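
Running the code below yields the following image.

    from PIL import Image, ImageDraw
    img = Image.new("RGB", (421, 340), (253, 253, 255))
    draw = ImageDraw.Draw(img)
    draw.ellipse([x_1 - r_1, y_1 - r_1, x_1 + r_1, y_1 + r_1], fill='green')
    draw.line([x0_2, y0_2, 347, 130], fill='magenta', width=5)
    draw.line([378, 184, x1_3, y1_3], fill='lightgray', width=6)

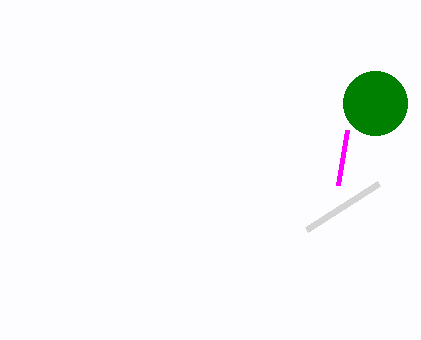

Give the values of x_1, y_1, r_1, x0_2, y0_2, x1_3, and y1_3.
x_1 = 375; y_1 = 103; r_1 = 32; x0_2 = 338; y0_2 = 185; x1_3 = 306; y1_3 = 230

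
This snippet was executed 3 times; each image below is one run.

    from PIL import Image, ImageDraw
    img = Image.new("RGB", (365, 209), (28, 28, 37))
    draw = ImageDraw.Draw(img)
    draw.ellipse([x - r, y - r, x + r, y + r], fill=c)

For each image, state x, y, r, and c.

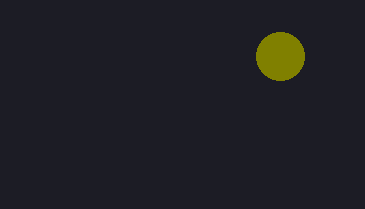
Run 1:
x = 280
y = 56
r = 24
c = 'olive'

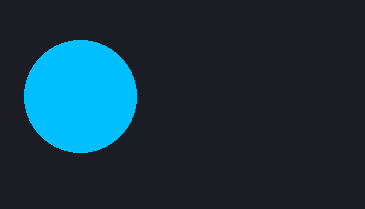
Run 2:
x = 80
y = 96
r = 56
c = 'deepskyblue'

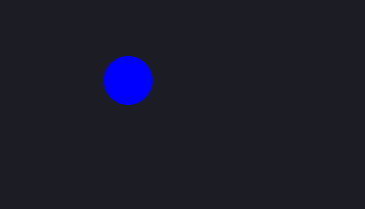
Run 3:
x = 128; y = 80; r = 24; c = 'blue'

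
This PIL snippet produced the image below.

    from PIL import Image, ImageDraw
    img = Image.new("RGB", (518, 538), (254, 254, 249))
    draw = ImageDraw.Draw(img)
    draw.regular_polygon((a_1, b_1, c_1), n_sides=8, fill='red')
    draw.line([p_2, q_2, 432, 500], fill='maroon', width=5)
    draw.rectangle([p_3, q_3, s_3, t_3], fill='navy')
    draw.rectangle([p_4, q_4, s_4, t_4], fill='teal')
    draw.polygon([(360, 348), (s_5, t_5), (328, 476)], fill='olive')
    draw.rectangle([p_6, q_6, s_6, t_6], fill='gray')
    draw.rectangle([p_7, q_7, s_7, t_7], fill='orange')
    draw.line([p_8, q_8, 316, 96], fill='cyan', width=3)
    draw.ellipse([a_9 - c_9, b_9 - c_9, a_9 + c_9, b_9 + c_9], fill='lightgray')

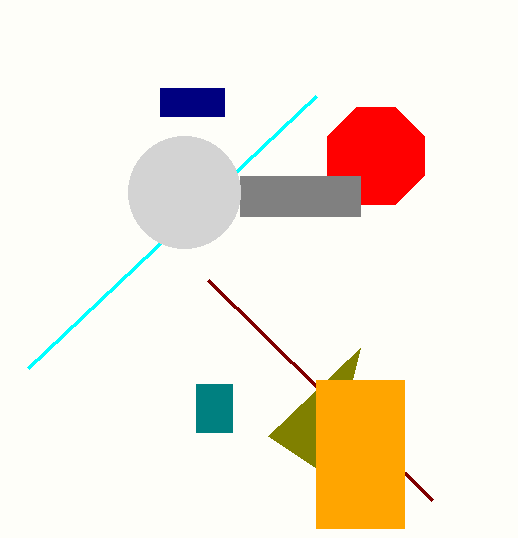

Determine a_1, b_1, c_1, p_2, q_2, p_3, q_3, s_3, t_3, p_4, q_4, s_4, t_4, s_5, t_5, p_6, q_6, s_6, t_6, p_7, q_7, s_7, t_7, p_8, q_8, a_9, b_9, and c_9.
a_1 = 376
b_1 = 156
c_1 = 52
p_2 = 208
q_2 = 280
p_3 = 160
q_3 = 88
s_3 = 224
t_3 = 116
p_4 = 196
q_4 = 384
s_4 = 232
t_4 = 432
s_5 = 268
t_5 = 436
p_6 = 240
q_6 = 176
s_6 = 360
t_6 = 216
p_7 = 316
q_7 = 380
s_7 = 404
t_7 = 528
p_8 = 28
q_8 = 368
a_9 = 184
b_9 = 192
c_9 = 56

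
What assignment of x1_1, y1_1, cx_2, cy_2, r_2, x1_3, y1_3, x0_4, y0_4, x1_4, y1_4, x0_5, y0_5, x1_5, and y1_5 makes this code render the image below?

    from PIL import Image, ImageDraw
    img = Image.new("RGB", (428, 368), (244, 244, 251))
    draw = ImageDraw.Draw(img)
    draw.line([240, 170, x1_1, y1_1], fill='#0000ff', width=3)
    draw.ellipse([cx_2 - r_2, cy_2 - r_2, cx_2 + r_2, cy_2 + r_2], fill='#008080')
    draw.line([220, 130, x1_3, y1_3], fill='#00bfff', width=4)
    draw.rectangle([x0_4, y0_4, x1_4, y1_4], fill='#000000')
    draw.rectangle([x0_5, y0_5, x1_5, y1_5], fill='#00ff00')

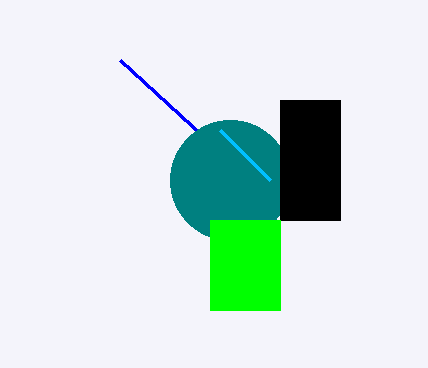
x1_1 = 120; y1_1 = 60; cx_2 = 230; cy_2 = 180; r_2 = 60; x1_3 = 270; y1_3 = 180; x0_4 = 280; y0_4 = 100; x1_4 = 340; y1_4 = 220; x0_5 = 210; y0_5 = 220; x1_5 = 280; y1_5 = 310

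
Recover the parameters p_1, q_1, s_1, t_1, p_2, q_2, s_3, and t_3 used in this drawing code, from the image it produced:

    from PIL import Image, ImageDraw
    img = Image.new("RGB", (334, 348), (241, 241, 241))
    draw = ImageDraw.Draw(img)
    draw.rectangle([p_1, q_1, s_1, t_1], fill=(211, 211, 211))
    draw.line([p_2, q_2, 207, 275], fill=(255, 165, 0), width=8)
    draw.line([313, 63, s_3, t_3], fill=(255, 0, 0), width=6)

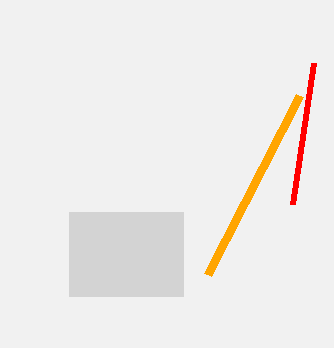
p_1 = 69, q_1 = 212, s_1 = 183, t_1 = 296, p_2 = 299, q_2 = 96, s_3 = 292, t_3 = 204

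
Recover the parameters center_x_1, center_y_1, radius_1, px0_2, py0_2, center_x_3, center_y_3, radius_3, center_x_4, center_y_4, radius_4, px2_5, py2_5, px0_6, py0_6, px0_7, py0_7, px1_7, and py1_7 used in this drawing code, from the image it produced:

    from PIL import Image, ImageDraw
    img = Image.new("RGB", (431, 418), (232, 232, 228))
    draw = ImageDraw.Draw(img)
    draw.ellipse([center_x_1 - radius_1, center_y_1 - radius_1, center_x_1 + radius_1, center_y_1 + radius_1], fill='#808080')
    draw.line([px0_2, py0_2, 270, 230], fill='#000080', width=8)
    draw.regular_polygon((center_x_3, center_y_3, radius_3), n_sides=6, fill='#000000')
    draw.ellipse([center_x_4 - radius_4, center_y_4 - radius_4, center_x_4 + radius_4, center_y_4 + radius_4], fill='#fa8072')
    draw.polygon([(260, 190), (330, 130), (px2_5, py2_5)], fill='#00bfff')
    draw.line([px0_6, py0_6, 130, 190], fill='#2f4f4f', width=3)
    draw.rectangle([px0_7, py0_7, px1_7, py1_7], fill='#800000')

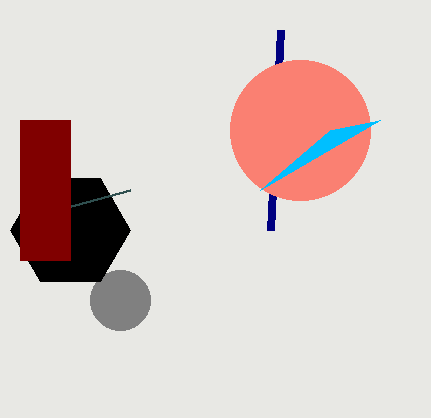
center_x_1 = 120
center_y_1 = 300
radius_1 = 30
px0_2 = 280
py0_2 = 30
center_x_3 = 70
center_y_3 = 230
radius_3 = 60
center_x_4 = 300
center_y_4 = 130
radius_4 = 70
px2_5 = 380
py2_5 = 120
px0_6 = 20
py0_6 = 220
px0_7 = 20
py0_7 = 120
px1_7 = 70
py1_7 = 260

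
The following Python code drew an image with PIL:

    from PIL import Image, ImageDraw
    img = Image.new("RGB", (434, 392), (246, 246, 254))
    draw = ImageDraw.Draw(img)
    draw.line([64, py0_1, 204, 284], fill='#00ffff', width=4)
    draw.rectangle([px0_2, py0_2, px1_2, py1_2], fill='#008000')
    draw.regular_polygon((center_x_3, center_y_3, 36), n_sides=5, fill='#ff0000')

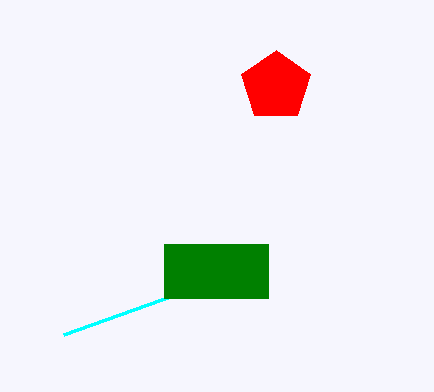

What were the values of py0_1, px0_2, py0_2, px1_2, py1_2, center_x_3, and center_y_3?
py0_1 = 334; px0_2 = 164; py0_2 = 244; px1_2 = 268; py1_2 = 298; center_x_3 = 276; center_y_3 = 86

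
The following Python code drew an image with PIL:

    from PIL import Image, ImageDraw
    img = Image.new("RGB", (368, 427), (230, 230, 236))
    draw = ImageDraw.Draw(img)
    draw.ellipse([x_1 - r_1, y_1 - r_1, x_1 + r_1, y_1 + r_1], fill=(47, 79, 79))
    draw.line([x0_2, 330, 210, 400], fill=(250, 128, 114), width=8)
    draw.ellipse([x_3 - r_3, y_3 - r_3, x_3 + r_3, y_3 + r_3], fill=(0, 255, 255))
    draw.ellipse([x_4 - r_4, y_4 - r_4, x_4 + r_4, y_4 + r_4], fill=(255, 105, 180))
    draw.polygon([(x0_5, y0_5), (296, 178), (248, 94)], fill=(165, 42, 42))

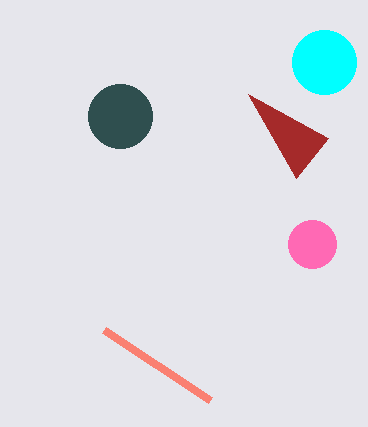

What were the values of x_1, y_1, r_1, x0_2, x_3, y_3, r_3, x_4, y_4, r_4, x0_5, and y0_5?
x_1 = 120
y_1 = 116
r_1 = 32
x0_2 = 104
x_3 = 324
y_3 = 62
r_3 = 32
x_4 = 312
y_4 = 244
r_4 = 24
x0_5 = 328
y0_5 = 138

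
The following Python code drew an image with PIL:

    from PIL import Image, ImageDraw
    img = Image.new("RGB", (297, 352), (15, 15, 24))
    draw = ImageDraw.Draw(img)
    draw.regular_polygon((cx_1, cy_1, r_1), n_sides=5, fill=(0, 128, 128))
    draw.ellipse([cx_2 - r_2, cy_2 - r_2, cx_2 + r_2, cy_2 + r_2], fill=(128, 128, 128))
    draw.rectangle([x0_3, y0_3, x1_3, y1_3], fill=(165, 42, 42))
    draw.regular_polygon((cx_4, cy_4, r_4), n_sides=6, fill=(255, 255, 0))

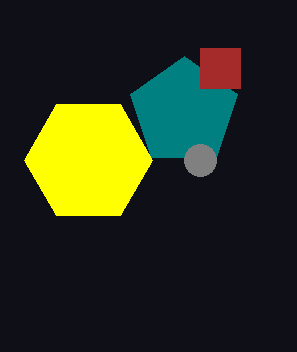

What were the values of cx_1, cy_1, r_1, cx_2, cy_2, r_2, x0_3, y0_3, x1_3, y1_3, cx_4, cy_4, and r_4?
cx_1 = 184; cy_1 = 112; r_1 = 56; cx_2 = 200; cy_2 = 160; r_2 = 16; x0_3 = 200; y0_3 = 48; x1_3 = 240; y1_3 = 88; cx_4 = 88; cy_4 = 160; r_4 = 64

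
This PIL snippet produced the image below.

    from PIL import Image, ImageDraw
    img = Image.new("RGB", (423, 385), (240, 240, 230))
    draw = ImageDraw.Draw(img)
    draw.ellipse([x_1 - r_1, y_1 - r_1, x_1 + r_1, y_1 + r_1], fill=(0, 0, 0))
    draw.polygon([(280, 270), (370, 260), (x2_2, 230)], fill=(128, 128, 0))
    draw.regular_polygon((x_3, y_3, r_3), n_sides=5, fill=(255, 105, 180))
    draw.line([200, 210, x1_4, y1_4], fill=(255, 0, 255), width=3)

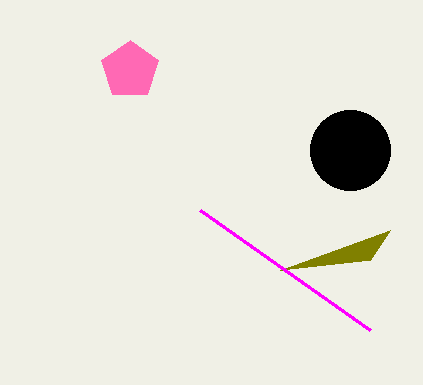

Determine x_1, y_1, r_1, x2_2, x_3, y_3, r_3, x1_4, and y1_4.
x_1 = 350, y_1 = 150, r_1 = 40, x2_2 = 390, x_3 = 130, y_3 = 70, r_3 = 30, x1_4 = 370, y1_4 = 330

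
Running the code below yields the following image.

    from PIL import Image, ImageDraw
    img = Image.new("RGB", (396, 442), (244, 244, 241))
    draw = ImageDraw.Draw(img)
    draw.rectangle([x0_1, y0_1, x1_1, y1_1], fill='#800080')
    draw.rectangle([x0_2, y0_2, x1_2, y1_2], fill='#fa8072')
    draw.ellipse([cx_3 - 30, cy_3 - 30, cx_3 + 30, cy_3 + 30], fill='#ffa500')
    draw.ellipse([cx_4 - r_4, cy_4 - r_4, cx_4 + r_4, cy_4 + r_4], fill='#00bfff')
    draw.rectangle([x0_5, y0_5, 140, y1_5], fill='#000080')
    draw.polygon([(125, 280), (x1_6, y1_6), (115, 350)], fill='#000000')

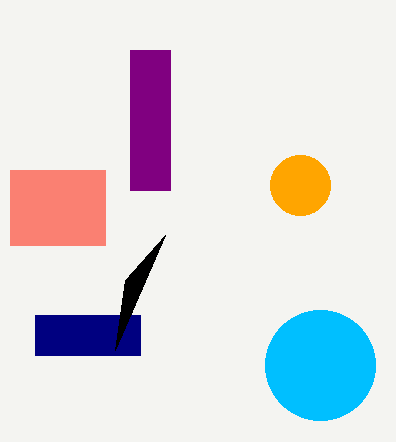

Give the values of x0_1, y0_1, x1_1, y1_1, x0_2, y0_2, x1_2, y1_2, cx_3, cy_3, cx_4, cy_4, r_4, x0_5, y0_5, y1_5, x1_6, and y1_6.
x0_1 = 130, y0_1 = 50, x1_1 = 170, y1_1 = 190, x0_2 = 10, y0_2 = 170, x1_2 = 105, y1_2 = 245, cx_3 = 300, cy_3 = 185, cx_4 = 320, cy_4 = 365, r_4 = 55, x0_5 = 35, y0_5 = 315, y1_5 = 355, x1_6 = 165, y1_6 = 235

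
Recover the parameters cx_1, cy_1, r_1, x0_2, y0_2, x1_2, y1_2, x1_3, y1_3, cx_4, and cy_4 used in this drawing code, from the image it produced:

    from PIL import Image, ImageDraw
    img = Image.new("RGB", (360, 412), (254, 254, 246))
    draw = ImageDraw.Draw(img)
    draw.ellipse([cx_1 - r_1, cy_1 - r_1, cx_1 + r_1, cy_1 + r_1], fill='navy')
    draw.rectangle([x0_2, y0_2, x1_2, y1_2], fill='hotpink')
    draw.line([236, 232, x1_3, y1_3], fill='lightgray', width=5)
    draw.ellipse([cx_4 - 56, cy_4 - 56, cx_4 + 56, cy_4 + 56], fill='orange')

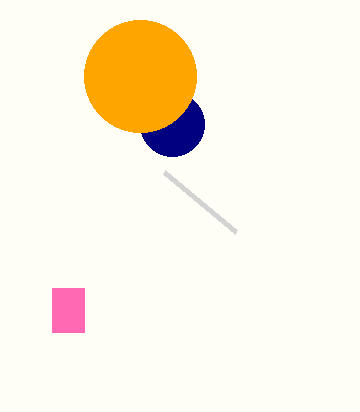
cx_1 = 172
cy_1 = 124
r_1 = 32
x0_2 = 52
y0_2 = 288
x1_2 = 84
y1_2 = 332
x1_3 = 164
y1_3 = 172
cx_4 = 140
cy_4 = 76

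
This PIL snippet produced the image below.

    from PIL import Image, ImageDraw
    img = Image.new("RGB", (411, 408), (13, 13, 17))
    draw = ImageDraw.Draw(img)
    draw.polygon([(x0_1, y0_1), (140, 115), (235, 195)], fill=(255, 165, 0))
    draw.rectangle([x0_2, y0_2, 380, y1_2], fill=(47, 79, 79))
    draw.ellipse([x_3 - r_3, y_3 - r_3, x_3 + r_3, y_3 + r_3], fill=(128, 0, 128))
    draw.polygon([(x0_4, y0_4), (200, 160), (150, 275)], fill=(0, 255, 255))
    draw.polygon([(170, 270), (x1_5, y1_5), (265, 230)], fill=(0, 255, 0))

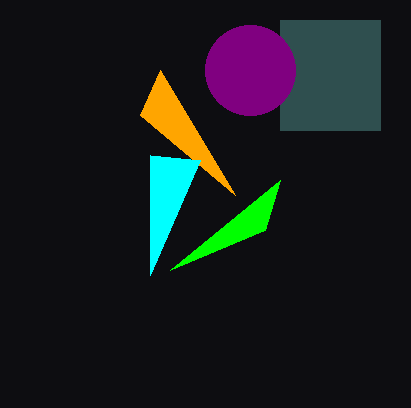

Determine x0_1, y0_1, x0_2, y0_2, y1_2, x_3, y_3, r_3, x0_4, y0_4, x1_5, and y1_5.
x0_1 = 160
y0_1 = 70
x0_2 = 280
y0_2 = 20
y1_2 = 130
x_3 = 250
y_3 = 70
r_3 = 45
x0_4 = 150
y0_4 = 155
x1_5 = 280
y1_5 = 180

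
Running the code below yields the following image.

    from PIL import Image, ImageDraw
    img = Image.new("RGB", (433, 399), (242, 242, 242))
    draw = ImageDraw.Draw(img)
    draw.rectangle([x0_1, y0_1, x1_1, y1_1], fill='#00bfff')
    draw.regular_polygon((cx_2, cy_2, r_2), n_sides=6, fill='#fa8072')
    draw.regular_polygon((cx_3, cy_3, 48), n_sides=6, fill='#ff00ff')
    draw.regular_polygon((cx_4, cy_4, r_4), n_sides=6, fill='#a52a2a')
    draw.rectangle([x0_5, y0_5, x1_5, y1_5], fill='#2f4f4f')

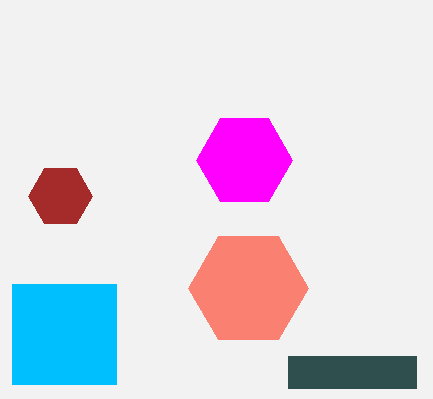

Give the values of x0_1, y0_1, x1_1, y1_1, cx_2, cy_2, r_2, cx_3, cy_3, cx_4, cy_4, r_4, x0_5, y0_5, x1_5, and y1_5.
x0_1 = 12, y0_1 = 284, x1_1 = 116, y1_1 = 384, cx_2 = 248, cy_2 = 288, r_2 = 60, cx_3 = 244, cy_3 = 160, cx_4 = 60, cy_4 = 196, r_4 = 32, x0_5 = 288, y0_5 = 356, x1_5 = 416, y1_5 = 388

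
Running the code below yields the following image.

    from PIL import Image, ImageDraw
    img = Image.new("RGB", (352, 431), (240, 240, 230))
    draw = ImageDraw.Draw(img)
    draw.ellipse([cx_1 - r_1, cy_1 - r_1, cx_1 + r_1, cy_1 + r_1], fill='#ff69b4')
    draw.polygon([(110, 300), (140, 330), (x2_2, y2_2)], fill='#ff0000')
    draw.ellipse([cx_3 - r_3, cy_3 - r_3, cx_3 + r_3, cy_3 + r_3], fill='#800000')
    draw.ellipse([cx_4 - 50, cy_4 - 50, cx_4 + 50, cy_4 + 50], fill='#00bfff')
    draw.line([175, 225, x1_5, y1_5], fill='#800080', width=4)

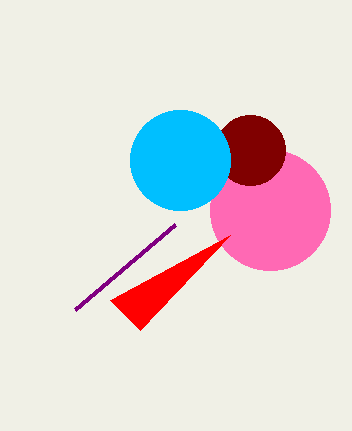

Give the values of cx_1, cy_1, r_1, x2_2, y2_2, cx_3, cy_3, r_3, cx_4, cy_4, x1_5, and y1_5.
cx_1 = 270, cy_1 = 210, r_1 = 60, x2_2 = 230, y2_2 = 235, cx_3 = 250, cy_3 = 150, r_3 = 35, cx_4 = 180, cy_4 = 160, x1_5 = 75, y1_5 = 310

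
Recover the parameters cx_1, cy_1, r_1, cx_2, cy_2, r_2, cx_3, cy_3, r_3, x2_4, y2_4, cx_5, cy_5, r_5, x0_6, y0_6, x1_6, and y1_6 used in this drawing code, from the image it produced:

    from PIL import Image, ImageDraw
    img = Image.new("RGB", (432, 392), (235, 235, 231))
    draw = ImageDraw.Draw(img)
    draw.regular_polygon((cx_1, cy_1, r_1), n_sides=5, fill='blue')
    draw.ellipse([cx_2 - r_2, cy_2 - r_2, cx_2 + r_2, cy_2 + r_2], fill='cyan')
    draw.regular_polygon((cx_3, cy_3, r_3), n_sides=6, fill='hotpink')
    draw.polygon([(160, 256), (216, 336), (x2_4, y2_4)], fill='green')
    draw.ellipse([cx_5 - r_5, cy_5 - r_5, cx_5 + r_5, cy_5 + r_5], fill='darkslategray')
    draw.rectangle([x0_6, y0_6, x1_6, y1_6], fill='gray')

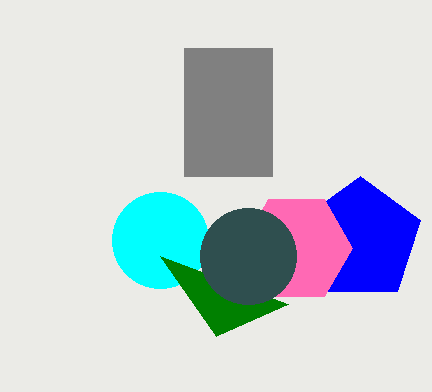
cx_1 = 360, cy_1 = 240, r_1 = 64, cx_2 = 160, cy_2 = 240, r_2 = 48, cx_3 = 296, cy_3 = 248, r_3 = 56, x2_4 = 288, y2_4 = 304, cx_5 = 248, cy_5 = 256, r_5 = 48, x0_6 = 184, y0_6 = 48, x1_6 = 272, y1_6 = 176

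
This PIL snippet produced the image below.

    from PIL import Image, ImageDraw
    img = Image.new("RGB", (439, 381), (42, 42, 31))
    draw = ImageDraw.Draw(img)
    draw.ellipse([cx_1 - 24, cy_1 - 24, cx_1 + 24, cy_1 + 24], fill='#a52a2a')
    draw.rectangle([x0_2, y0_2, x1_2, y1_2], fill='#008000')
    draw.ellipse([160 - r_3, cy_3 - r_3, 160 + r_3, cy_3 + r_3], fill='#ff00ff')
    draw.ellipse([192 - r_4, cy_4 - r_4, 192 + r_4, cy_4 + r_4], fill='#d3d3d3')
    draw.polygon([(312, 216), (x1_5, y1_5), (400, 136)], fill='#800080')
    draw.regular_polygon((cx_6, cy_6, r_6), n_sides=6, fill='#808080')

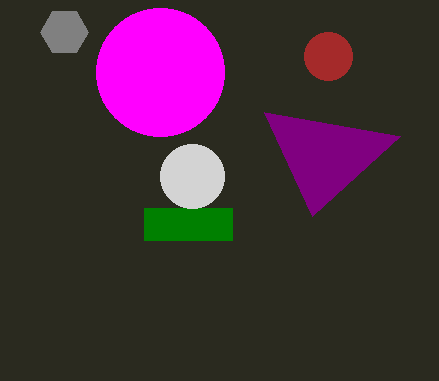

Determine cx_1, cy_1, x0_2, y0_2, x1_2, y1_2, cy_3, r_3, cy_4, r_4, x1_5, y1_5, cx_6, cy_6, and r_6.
cx_1 = 328; cy_1 = 56; x0_2 = 144; y0_2 = 208; x1_2 = 232; y1_2 = 240; cy_3 = 72; r_3 = 64; cy_4 = 176; r_4 = 32; x1_5 = 264; y1_5 = 112; cx_6 = 64; cy_6 = 32; r_6 = 24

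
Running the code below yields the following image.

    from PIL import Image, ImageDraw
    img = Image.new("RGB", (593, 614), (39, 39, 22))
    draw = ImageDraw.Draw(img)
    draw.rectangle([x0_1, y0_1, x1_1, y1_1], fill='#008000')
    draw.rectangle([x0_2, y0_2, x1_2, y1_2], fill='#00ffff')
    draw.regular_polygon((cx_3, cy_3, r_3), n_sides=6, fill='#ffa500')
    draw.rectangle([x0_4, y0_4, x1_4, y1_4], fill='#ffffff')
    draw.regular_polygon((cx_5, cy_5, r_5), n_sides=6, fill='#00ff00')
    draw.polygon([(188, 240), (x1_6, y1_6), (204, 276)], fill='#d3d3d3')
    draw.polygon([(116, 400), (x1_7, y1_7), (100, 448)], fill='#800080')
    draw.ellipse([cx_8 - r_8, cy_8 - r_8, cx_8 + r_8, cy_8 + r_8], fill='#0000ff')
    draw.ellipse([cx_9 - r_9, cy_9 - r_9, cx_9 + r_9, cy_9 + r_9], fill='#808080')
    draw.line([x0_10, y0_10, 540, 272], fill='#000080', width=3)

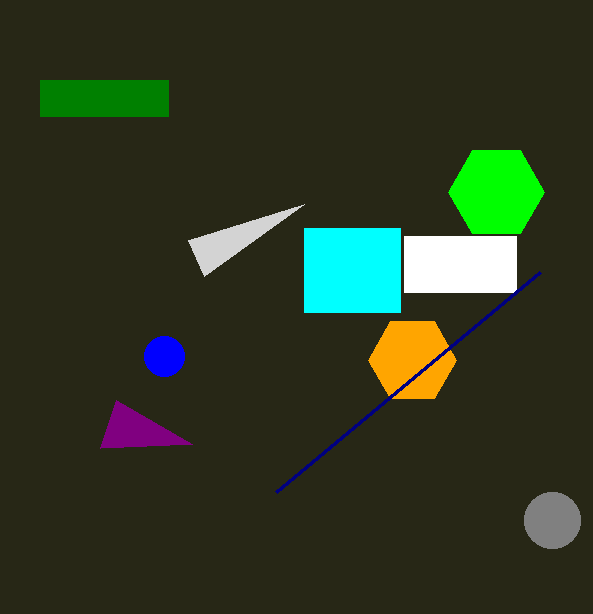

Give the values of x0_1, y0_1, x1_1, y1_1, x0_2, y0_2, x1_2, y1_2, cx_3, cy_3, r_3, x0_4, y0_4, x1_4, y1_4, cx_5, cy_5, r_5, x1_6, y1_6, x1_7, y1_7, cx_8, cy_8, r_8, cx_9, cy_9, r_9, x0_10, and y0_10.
x0_1 = 40; y0_1 = 80; x1_1 = 168; y1_1 = 116; x0_2 = 304; y0_2 = 228; x1_2 = 400; y1_2 = 312; cx_3 = 412; cy_3 = 360; r_3 = 44; x0_4 = 404; y0_4 = 236; x1_4 = 516; y1_4 = 292; cx_5 = 496; cy_5 = 192; r_5 = 48; x1_6 = 304; y1_6 = 204; x1_7 = 192; y1_7 = 444; cx_8 = 164; cy_8 = 356; r_8 = 20; cx_9 = 552; cy_9 = 520; r_9 = 28; x0_10 = 276; y0_10 = 492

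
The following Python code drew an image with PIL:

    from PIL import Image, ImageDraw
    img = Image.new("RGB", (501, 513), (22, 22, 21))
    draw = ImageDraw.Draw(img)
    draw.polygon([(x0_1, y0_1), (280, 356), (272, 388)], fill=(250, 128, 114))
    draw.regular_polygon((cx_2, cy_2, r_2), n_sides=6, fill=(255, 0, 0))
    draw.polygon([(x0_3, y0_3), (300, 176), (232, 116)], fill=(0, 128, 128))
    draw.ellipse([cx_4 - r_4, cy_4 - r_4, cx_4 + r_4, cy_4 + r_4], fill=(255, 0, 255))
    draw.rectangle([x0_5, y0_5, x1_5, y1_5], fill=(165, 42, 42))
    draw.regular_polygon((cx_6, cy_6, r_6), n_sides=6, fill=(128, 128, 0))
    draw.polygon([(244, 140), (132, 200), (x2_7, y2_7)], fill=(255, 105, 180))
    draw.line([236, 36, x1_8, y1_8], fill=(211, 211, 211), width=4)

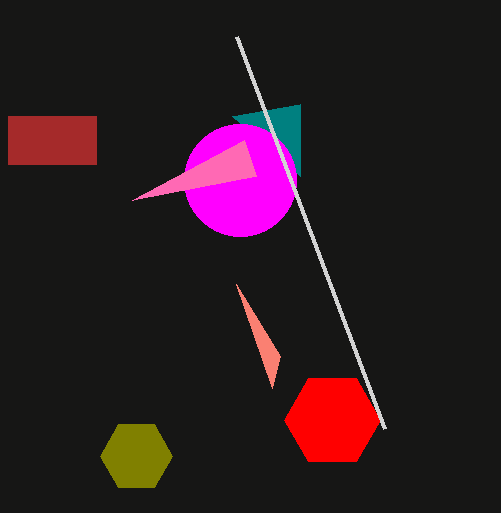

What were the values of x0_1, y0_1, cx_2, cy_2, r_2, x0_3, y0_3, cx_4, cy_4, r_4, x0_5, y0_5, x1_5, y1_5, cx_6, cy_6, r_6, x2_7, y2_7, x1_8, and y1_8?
x0_1 = 236, y0_1 = 284, cx_2 = 332, cy_2 = 420, r_2 = 48, x0_3 = 300, y0_3 = 104, cx_4 = 240, cy_4 = 180, r_4 = 56, x0_5 = 8, y0_5 = 116, x1_5 = 96, y1_5 = 164, cx_6 = 136, cy_6 = 456, r_6 = 36, x2_7 = 256, y2_7 = 176, x1_8 = 384, y1_8 = 428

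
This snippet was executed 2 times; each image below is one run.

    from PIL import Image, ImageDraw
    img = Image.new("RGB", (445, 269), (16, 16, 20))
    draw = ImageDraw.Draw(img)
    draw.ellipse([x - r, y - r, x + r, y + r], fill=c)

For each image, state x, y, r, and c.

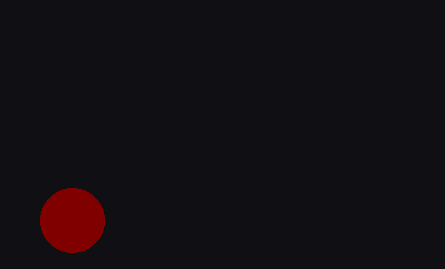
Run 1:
x = 72; y = 220; r = 32; c = 'maroon'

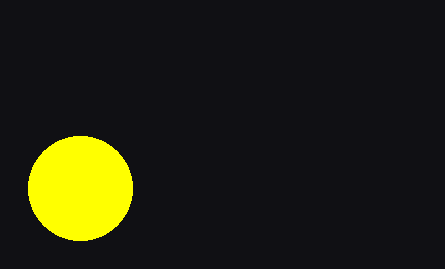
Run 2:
x = 80; y = 188; r = 52; c = 'yellow'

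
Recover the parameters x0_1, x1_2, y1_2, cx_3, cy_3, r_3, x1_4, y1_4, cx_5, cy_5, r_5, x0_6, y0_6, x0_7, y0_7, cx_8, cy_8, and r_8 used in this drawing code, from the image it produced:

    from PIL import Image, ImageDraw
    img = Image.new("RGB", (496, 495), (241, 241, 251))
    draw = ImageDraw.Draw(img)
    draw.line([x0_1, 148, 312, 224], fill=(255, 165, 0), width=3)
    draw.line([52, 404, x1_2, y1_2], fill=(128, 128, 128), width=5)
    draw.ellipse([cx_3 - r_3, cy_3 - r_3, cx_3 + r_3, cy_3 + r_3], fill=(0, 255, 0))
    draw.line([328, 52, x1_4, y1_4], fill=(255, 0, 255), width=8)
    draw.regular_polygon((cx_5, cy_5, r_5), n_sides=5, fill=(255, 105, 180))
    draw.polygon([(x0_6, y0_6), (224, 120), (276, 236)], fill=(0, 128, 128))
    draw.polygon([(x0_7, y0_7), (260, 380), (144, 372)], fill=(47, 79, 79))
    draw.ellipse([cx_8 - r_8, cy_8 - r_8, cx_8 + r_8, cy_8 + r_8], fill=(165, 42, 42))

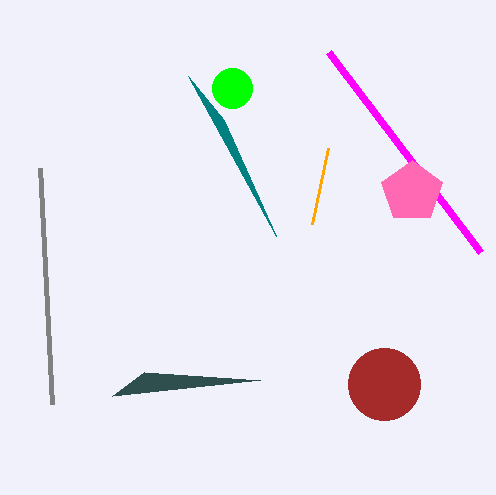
x0_1 = 328; x1_2 = 40; y1_2 = 168; cx_3 = 232; cy_3 = 88; r_3 = 20; x1_4 = 480; y1_4 = 252; cx_5 = 412; cy_5 = 192; r_5 = 32; x0_6 = 188; y0_6 = 76; x0_7 = 112; y0_7 = 396; cx_8 = 384; cy_8 = 384; r_8 = 36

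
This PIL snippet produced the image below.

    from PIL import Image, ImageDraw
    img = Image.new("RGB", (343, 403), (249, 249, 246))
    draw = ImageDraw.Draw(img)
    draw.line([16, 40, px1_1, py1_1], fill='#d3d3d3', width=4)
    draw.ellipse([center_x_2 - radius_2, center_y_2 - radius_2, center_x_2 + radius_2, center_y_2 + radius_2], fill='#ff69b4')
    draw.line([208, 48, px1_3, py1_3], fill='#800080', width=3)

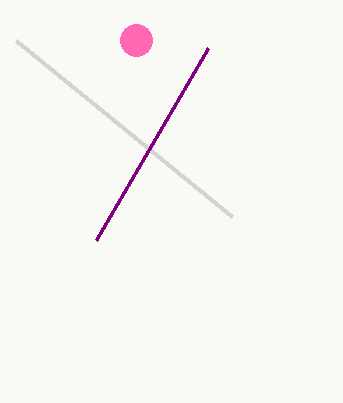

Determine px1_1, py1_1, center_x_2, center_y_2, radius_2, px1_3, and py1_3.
px1_1 = 232; py1_1 = 216; center_x_2 = 136; center_y_2 = 40; radius_2 = 16; px1_3 = 96; py1_3 = 240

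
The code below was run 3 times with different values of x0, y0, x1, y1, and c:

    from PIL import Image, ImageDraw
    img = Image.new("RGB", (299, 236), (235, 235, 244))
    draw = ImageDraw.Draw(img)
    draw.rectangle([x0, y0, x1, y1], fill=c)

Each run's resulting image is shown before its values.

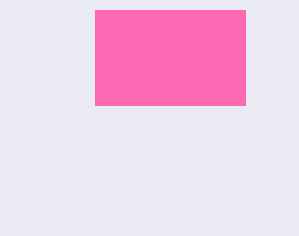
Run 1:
x0 = 95, y0 = 10, x1 = 245, y1 = 105, c = 'hotpink'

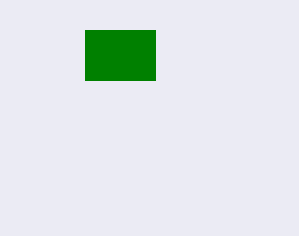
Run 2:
x0 = 85; y0 = 30; x1 = 155; y1 = 80; c = 'green'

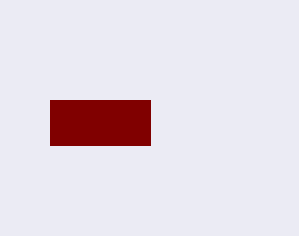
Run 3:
x0 = 50; y0 = 100; x1 = 150; y1 = 145; c = 'maroon'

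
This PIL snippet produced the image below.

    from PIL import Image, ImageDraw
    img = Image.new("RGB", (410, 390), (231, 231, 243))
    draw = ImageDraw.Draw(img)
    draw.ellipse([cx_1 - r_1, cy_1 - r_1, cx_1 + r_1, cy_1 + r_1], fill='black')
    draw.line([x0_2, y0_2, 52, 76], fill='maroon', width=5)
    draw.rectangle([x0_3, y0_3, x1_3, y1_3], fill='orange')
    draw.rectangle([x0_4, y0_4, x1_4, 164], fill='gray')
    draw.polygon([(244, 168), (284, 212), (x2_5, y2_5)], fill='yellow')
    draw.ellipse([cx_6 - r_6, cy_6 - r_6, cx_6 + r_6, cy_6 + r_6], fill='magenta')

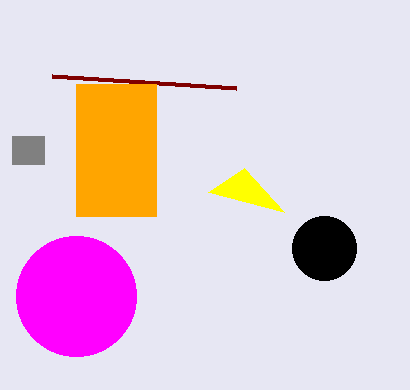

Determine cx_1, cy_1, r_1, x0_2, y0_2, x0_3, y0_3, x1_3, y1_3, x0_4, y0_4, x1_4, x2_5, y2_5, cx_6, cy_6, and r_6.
cx_1 = 324
cy_1 = 248
r_1 = 32
x0_2 = 236
y0_2 = 88
x0_3 = 76
y0_3 = 84
x1_3 = 156
y1_3 = 216
x0_4 = 12
y0_4 = 136
x1_4 = 44
x2_5 = 208
y2_5 = 192
cx_6 = 76
cy_6 = 296
r_6 = 60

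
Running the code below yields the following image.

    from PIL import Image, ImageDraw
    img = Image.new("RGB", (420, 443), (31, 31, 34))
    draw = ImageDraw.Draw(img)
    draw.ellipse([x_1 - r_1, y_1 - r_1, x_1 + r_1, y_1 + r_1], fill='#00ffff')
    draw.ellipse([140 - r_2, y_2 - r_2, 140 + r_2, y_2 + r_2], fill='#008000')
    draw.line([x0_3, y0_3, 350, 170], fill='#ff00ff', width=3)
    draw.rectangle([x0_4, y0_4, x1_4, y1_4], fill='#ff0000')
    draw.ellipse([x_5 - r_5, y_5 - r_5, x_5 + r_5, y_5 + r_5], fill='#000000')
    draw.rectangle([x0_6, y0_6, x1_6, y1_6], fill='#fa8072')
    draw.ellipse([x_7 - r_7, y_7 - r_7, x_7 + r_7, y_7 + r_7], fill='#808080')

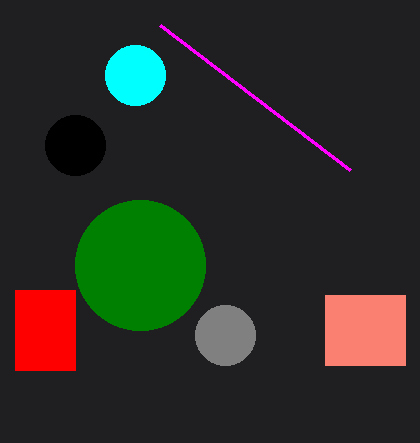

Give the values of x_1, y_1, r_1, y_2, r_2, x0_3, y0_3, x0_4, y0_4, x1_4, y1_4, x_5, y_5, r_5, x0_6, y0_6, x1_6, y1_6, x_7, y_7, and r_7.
x_1 = 135
y_1 = 75
r_1 = 30
y_2 = 265
r_2 = 65
x0_3 = 160
y0_3 = 25
x0_4 = 15
y0_4 = 290
x1_4 = 75
y1_4 = 370
x_5 = 75
y_5 = 145
r_5 = 30
x0_6 = 325
y0_6 = 295
x1_6 = 405
y1_6 = 365
x_7 = 225
y_7 = 335
r_7 = 30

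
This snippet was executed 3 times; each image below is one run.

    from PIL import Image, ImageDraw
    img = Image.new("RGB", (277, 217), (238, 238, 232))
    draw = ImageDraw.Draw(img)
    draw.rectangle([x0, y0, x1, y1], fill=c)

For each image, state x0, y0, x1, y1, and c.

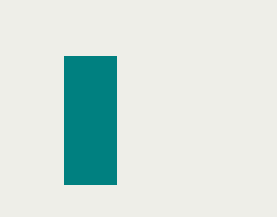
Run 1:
x0 = 64; y0 = 56; x1 = 116; y1 = 184; c = 'teal'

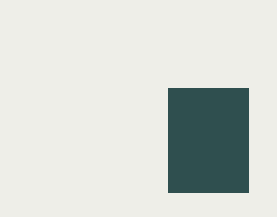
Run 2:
x0 = 168
y0 = 88
x1 = 248
y1 = 192
c = 'darkslategray'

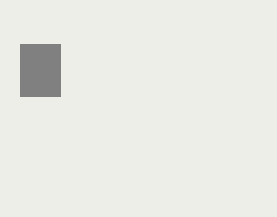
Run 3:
x0 = 20, y0 = 44, x1 = 60, y1 = 96, c = 'gray'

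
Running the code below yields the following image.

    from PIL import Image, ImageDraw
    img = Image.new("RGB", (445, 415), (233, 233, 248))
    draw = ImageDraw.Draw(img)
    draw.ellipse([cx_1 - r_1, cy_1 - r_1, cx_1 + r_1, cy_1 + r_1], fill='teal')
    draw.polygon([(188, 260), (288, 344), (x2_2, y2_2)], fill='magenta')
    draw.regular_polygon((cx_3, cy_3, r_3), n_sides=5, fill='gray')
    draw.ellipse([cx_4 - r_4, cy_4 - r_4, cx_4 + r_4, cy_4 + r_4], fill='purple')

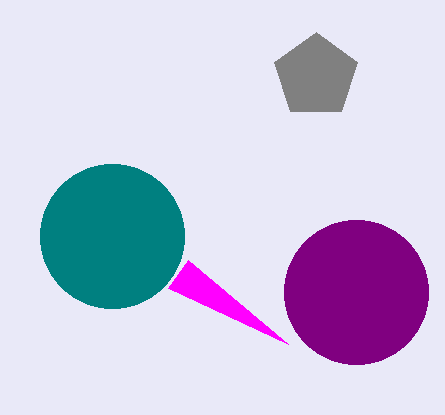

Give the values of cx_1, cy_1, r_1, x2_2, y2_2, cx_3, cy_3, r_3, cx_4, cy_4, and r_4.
cx_1 = 112
cy_1 = 236
r_1 = 72
x2_2 = 168
y2_2 = 288
cx_3 = 316
cy_3 = 76
r_3 = 44
cx_4 = 356
cy_4 = 292
r_4 = 72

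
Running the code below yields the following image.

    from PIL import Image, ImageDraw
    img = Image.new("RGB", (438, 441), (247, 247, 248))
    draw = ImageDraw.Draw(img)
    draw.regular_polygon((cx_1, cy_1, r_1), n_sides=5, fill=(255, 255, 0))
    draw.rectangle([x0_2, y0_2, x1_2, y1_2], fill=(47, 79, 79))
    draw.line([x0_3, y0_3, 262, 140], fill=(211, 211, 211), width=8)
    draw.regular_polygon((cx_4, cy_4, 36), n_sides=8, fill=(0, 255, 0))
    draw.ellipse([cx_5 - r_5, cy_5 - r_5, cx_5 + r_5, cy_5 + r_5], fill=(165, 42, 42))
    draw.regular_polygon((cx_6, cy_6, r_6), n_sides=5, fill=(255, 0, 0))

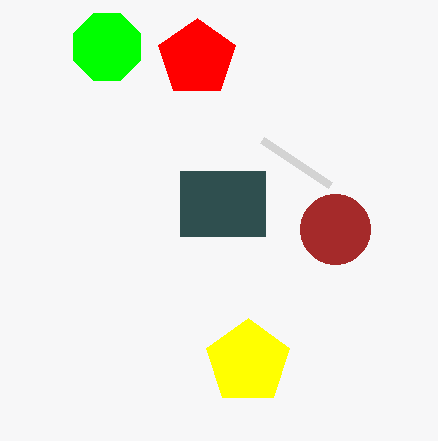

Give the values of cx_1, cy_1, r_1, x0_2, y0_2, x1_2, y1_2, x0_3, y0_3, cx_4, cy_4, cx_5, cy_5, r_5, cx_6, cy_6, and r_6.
cx_1 = 248, cy_1 = 362, r_1 = 44, x0_2 = 180, y0_2 = 171, x1_2 = 265, y1_2 = 236, x0_3 = 330, y0_3 = 185, cx_4 = 107, cy_4 = 47, cx_5 = 335, cy_5 = 229, r_5 = 35, cx_6 = 197, cy_6 = 58, r_6 = 40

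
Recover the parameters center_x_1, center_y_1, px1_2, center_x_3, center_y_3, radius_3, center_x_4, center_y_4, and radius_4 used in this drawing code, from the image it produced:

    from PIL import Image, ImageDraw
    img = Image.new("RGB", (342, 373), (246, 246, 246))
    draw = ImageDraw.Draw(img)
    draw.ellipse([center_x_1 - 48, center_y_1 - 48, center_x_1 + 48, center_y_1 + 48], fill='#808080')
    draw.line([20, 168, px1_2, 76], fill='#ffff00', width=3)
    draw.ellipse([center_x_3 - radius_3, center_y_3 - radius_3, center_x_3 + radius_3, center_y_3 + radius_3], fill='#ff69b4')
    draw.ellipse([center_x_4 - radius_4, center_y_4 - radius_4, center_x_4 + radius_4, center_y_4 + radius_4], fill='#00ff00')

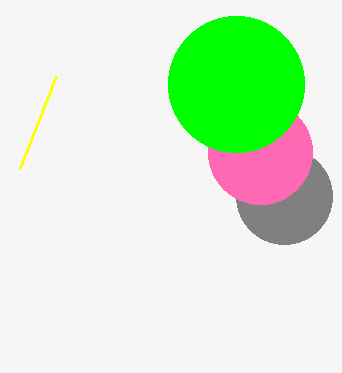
center_x_1 = 284, center_y_1 = 196, px1_2 = 56, center_x_3 = 260, center_y_3 = 152, radius_3 = 52, center_x_4 = 236, center_y_4 = 84, radius_4 = 68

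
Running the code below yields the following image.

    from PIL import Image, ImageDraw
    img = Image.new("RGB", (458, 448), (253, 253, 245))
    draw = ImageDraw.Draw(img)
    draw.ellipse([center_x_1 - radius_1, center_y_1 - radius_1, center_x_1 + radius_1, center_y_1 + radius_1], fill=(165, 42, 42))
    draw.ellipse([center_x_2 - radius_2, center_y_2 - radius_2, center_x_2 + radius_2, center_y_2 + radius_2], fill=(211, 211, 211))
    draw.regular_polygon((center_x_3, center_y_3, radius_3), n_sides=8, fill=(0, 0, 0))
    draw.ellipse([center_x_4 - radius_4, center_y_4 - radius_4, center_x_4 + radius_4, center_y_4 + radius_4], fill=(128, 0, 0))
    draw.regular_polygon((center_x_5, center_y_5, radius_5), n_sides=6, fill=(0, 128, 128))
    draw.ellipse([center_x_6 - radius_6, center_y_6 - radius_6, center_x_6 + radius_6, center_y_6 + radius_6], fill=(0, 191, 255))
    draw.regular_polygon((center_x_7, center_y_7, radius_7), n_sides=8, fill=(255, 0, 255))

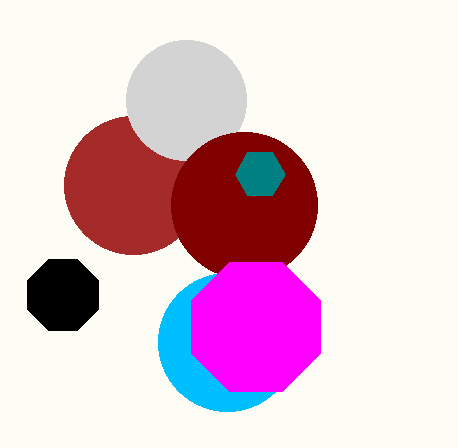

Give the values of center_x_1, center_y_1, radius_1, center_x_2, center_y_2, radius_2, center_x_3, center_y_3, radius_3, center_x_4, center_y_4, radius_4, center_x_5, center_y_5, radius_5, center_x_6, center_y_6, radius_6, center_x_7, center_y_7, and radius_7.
center_x_1 = 133
center_y_1 = 185
radius_1 = 69
center_x_2 = 186
center_y_2 = 100
radius_2 = 60
center_x_3 = 63
center_y_3 = 295
radius_3 = 38
center_x_4 = 244
center_y_4 = 205
radius_4 = 73
center_x_5 = 260
center_y_5 = 174
radius_5 = 25
center_x_6 = 227
center_y_6 = 342
radius_6 = 69
center_x_7 = 256
center_y_7 = 327
radius_7 = 70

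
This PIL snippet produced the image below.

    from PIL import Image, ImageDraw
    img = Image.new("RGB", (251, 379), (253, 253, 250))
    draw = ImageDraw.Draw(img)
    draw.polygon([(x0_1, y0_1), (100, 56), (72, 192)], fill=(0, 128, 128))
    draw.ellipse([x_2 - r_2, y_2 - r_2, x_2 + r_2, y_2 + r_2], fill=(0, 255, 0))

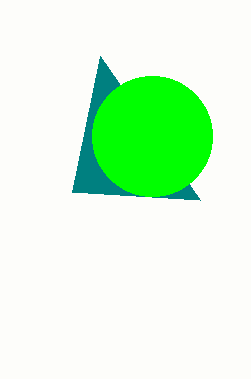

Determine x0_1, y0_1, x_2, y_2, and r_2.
x0_1 = 200, y0_1 = 200, x_2 = 152, y_2 = 136, r_2 = 60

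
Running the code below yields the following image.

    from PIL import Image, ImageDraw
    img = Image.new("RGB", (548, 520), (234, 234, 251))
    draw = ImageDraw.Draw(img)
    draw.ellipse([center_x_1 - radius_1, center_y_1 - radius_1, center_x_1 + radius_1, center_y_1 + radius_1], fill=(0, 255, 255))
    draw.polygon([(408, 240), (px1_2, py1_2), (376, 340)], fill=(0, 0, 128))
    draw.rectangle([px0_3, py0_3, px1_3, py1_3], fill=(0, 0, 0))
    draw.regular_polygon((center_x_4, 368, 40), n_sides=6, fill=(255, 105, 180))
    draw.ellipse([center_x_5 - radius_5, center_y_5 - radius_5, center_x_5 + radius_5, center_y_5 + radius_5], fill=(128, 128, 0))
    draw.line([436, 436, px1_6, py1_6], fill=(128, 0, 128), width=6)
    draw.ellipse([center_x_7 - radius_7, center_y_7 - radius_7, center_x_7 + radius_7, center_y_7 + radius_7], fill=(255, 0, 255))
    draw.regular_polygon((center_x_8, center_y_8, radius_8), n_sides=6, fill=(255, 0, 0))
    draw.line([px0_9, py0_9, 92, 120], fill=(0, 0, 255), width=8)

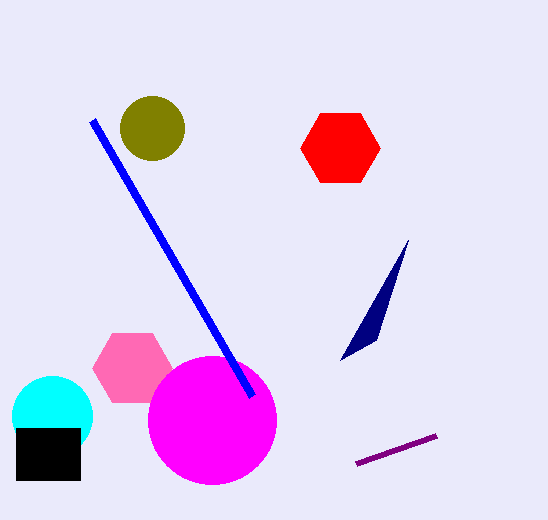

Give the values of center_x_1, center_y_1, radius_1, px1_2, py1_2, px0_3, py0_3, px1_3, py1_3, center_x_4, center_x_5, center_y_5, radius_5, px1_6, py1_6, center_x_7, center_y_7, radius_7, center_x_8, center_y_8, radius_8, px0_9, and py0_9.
center_x_1 = 52; center_y_1 = 416; radius_1 = 40; px1_2 = 340; py1_2 = 360; px0_3 = 16; py0_3 = 428; px1_3 = 80; py1_3 = 480; center_x_4 = 132; center_x_5 = 152; center_y_5 = 128; radius_5 = 32; px1_6 = 356; py1_6 = 464; center_x_7 = 212; center_y_7 = 420; radius_7 = 64; center_x_8 = 340; center_y_8 = 148; radius_8 = 40; px0_9 = 252; py0_9 = 396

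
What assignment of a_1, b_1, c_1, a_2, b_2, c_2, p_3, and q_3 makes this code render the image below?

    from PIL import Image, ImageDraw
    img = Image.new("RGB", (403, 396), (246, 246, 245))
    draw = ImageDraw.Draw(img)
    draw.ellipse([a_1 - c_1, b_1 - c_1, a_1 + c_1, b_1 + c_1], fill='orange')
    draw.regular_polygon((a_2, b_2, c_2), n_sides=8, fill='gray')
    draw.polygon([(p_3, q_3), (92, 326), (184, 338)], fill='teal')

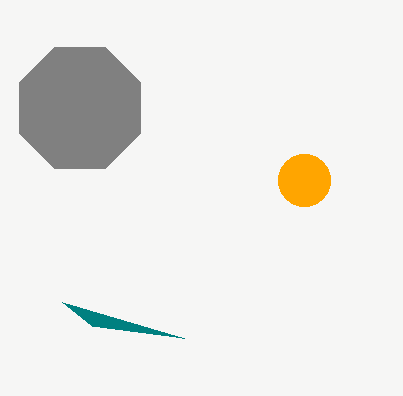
a_1 = 304
b_1 = 180
c_1 = 26
a_2 = 80
b_2 = 108
c_2 = 66
p_3 = 62
q_3 = 302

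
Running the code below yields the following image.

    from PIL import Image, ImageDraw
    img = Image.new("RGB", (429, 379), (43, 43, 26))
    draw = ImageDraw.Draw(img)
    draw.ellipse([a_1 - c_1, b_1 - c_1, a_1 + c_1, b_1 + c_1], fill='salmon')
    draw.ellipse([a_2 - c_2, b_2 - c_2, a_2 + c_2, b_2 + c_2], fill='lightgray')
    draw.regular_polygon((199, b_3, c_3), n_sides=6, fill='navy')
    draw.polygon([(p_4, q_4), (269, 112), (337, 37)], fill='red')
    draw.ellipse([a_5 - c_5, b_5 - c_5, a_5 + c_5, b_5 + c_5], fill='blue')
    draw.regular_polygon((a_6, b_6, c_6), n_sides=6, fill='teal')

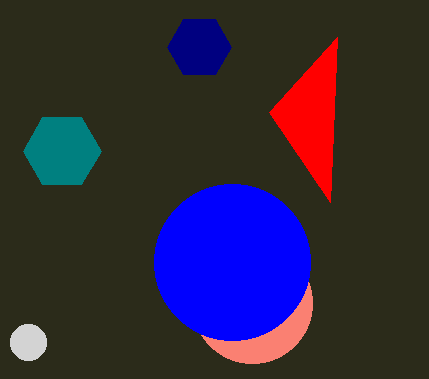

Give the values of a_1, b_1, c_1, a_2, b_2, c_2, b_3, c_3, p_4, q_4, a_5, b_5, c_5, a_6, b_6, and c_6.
a_1 = 252; b_1 = 303; c_1 = 60; a_2 = 28; b_2 = 342; c_2 = 18; b_3 = 47; c_3 = 32; p_4 = 330; q_4 = 202; a_5 = 232; b_5 = 262; c_5 = 78; a_6 = 62; b_6 = 151; c_6 = 39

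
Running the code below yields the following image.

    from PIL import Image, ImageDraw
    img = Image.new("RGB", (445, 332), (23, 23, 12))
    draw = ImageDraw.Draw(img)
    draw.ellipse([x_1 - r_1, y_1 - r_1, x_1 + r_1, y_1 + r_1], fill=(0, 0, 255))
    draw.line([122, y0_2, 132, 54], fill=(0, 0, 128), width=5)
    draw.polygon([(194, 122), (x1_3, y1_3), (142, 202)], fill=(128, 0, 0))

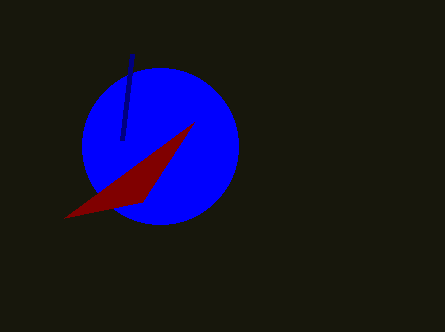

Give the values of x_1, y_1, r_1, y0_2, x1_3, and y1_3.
x_1 = 160
y_1 = 146
r_1 = 78
y0_2 = 140
x1_3 = 64
y1_3 = 218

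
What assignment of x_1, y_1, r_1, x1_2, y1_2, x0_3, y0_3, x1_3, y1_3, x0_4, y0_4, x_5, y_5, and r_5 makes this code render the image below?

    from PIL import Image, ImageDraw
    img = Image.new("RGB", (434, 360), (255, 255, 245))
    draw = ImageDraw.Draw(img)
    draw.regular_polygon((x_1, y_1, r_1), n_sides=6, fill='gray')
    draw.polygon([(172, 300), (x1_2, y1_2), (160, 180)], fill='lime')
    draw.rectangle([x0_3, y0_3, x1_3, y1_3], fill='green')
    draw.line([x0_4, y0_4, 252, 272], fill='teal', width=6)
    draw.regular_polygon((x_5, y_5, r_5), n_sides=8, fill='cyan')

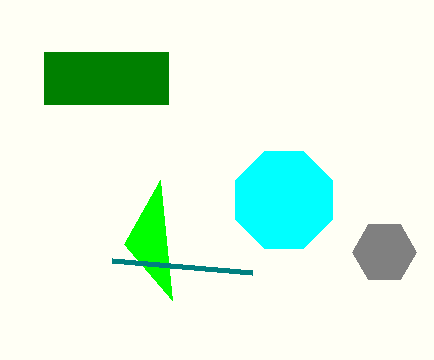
x_1 = 384, y_1 = 252, r_1 = 32, x1_2 = 124, y1_2 = 244, x0_3 = 44, y0_3 = 52, x1_3 = 168, y1_3 = 104, x0_4 = 112, y0_4 = 260, x_5 = 284, y_5 = 200, r_5 = 52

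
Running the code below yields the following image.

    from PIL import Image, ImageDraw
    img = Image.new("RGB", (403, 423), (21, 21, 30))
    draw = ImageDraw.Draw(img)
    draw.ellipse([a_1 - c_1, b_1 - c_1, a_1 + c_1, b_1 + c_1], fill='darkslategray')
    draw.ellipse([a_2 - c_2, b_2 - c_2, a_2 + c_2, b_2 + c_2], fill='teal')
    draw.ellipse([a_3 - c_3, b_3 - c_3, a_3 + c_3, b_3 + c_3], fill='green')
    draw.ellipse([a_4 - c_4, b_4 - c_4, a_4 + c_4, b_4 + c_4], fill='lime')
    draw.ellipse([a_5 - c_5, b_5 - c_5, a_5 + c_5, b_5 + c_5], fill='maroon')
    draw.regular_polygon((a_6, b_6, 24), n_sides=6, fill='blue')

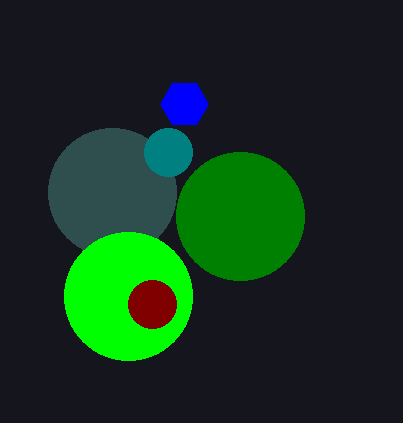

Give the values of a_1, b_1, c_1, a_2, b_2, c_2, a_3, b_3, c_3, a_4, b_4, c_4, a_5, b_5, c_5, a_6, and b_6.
a_1 = 112; b_1 = 192; c_1 = 64; a_2 = 168; b_2 = 152; c_2 = 24; a_3 = 240; b_3 = 216; c_3 = 64; a_4 = 128; b_4 = 296; c_4 = 64; a_5 = 152; b_5 = 304; c_5 = 24; a_6 = 184; b_6 = 104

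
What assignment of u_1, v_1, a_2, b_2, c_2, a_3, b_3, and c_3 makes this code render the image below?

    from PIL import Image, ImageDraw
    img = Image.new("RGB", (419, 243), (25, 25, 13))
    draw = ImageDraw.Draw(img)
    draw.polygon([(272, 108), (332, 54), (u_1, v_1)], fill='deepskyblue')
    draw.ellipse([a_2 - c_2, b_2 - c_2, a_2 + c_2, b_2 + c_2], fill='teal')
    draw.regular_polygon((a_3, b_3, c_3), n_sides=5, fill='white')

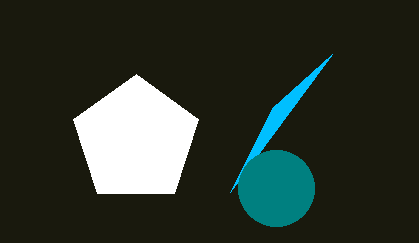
u_1 = 230; v_1 = 192; a_2 = 276; b_2 = 188; c_2 = 38; a_3 = 136; b_3 = 140; c_3 = 66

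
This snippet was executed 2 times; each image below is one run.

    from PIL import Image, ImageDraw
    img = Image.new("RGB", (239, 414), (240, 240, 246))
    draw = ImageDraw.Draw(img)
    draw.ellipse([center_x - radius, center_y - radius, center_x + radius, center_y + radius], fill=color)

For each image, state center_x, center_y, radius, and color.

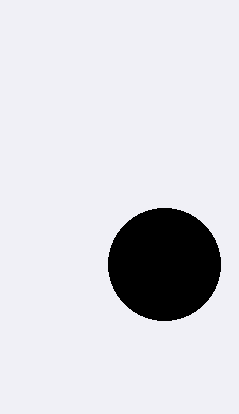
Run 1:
center_x = 164
center_y = 264
radius = 56
color = 'black'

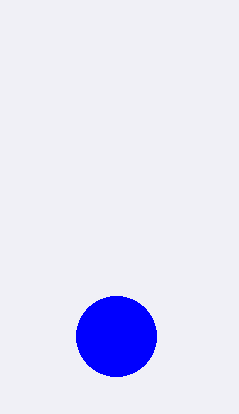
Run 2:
center_x = 116, center_y = 336, radius = 40, color = 'blue'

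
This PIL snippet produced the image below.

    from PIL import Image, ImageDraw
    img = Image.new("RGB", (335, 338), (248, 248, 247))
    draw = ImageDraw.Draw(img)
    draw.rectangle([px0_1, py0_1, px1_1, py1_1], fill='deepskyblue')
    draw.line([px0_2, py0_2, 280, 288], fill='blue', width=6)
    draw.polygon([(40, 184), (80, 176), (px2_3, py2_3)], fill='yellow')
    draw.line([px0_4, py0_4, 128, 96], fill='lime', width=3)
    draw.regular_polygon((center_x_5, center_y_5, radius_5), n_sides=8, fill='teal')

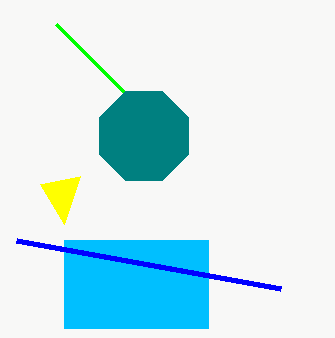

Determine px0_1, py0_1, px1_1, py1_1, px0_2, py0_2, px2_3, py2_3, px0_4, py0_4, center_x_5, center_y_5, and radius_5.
px0_1 = 64
py0_1 = 240
px1_1 = 208
py1_1 = 328
px0_2 = 16
py0_2 = 240
px2_3 = 64
py2_3 = 224
px0_4 = 56
py0_4 = 24
center_x_5 = 144
center_y_5 = 136
radius_5 = 48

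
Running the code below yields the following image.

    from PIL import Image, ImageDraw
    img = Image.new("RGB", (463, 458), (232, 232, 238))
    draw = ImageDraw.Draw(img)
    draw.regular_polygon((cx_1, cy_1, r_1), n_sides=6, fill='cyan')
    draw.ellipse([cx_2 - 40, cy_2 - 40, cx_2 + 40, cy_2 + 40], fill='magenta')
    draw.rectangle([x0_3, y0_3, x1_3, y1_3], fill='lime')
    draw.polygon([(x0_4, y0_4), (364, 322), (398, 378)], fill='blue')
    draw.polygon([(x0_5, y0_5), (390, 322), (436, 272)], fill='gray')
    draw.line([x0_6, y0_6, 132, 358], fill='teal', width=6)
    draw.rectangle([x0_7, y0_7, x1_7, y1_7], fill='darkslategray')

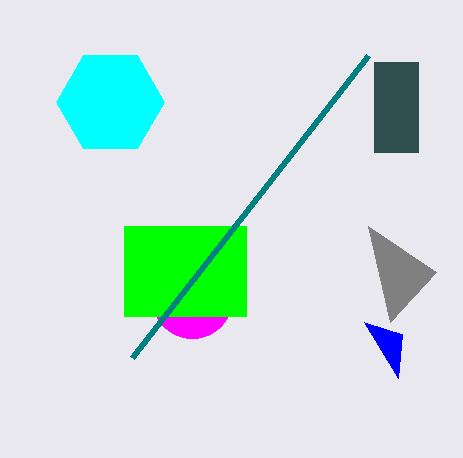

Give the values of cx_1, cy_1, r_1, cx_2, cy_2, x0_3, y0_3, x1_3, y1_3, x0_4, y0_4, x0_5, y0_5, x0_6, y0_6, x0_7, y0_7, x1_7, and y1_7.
cx_1 = 110, cy_1 = 102, r_1 = 54, cx_2 = 192, cy_2 = 298, x0_3 = 124, y0_3 = 226, x1_3 = 246, y1_3 = 316, x0_4 = 402, y0_4 = 334, x0_5 = 368, y0_5 = 226, x0_6 = 368, y0_6 = 56, x0_7 = 374, y0_7 = 62, x1_7 = 418, y1_7 = 152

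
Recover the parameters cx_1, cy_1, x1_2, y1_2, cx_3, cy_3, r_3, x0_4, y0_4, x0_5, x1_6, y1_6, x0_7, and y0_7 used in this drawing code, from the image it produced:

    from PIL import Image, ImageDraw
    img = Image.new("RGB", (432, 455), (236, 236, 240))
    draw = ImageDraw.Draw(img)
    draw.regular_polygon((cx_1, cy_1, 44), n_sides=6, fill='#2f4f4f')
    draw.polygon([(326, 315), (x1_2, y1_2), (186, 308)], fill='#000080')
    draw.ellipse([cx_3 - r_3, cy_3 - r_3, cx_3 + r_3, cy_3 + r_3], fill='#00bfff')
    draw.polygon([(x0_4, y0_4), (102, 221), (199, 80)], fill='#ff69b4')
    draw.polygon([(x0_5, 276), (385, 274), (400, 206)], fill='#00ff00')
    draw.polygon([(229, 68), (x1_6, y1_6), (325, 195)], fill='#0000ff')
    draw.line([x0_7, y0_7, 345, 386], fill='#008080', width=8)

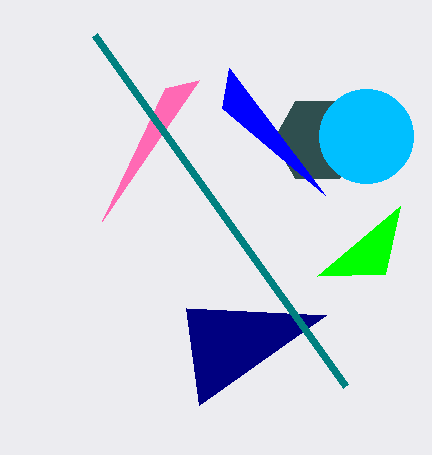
cx_1 = 317, cy_1 = 140, x1_2 = 199, y1_2 = 405, cx_3 = 366, cy_3 = 136, r_3 = 47, x0_4 = 165, y0_4 = 88, x0_5 = 317, x1_6 = 222, y1_6 = 108, x0_7 = 94, y0_7 = 35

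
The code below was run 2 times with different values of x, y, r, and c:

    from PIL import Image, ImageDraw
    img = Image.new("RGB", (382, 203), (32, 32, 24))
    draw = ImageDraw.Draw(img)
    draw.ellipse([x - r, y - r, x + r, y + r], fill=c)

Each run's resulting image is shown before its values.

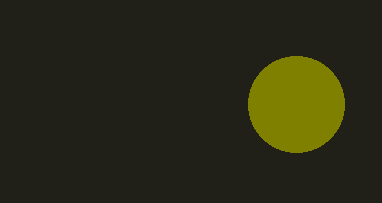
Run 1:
x = 296, y = 104, r = 48, c = 'olive'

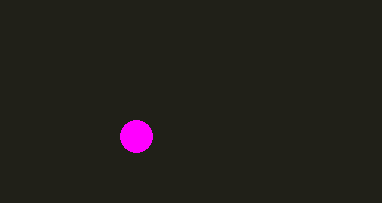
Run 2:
x = 136; y = 136; r = 16; c = 'magenta'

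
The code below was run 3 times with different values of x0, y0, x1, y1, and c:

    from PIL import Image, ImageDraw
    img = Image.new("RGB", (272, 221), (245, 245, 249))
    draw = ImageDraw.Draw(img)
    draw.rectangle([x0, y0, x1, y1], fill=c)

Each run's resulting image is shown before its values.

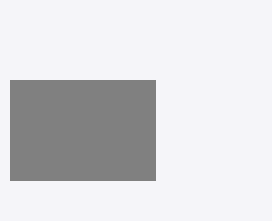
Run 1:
x0 = 10, y0 = 80, x1 = 155, y1 = 180, c = 'gray'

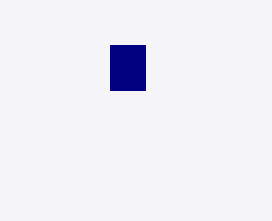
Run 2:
x0 = 110
y0 = 45
x1 = 145
y1 = 90
c = 'navy'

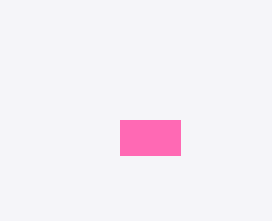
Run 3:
x0 = 120
y0 = 120
x1 = 180
y1 = 155
c = 'hotpink'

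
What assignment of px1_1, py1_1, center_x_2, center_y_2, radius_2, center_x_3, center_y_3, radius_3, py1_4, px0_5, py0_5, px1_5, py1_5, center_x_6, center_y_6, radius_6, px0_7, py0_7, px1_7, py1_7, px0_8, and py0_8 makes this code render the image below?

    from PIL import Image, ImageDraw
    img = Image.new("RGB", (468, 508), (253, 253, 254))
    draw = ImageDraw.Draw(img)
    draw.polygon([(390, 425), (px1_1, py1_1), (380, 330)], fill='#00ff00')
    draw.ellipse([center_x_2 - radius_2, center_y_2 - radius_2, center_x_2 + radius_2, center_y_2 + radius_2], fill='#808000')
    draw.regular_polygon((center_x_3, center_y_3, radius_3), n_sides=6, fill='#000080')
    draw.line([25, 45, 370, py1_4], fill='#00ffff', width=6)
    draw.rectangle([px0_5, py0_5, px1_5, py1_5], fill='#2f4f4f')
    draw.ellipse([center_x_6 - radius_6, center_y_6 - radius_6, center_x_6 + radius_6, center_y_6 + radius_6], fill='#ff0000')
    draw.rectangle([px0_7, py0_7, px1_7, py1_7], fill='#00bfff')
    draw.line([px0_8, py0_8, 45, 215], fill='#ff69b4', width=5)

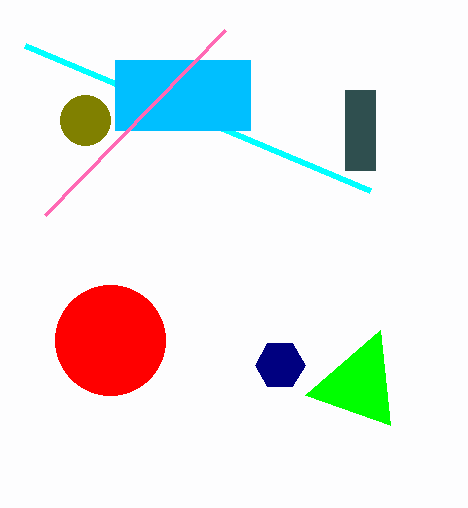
px1_1 = 305, py1_1 = 395, center_x_2 = 85, center_y_2 = 120, radius_2 = 25, center_x_3 = 280, center_y_3 = 365, radius_3 = 25, py1_4 = 190, px0_5 = 345, py0_5 = 90, px1_5 = 375, py1_5 = 170, center_x_6 = 110, center_y_6 = 340, radius_6 = 55, px0_7 = 115, py0_7 = 60, px1_7 = 250, py1_7 = 130, px0_8 = 225, py0_8 = 30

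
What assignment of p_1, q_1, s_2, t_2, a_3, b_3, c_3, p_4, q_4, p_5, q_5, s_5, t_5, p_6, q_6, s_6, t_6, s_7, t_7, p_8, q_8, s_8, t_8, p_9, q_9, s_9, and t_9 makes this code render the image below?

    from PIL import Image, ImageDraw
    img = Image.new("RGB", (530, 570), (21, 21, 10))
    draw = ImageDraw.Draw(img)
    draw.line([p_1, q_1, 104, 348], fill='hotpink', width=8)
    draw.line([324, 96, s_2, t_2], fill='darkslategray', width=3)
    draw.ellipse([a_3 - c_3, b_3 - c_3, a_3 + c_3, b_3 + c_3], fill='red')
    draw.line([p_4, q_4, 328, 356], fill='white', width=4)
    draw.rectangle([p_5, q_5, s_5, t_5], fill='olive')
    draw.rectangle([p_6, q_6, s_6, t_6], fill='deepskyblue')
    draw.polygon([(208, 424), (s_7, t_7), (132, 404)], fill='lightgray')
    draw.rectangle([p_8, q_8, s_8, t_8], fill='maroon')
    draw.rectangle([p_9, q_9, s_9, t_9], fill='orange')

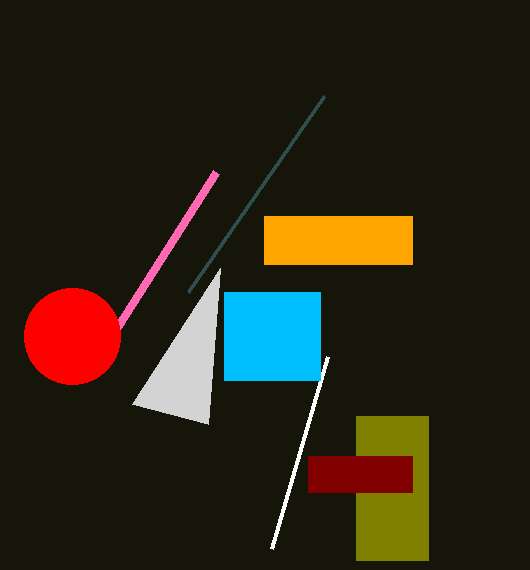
p_1 = 216; q_1 = 172; s_2 = 188; t_2 = 292; a_3 = 72; b_3 = 336; c_3 = 48; p_4 = 272; q_4 = 548; p_5 = 356; q_5 = 416; s_5 = 428; t_5 = 560; p_6 = 224; q_6 = 292; s_6 = 320; t_6 = 380; s_7 = 220; t_7 = 268; p_8 = 308; q_8 = 456; s_8 = 412; t_8 = 492; p_9 = 264; q_9 = 216; s_9 = 412; t_9 = 264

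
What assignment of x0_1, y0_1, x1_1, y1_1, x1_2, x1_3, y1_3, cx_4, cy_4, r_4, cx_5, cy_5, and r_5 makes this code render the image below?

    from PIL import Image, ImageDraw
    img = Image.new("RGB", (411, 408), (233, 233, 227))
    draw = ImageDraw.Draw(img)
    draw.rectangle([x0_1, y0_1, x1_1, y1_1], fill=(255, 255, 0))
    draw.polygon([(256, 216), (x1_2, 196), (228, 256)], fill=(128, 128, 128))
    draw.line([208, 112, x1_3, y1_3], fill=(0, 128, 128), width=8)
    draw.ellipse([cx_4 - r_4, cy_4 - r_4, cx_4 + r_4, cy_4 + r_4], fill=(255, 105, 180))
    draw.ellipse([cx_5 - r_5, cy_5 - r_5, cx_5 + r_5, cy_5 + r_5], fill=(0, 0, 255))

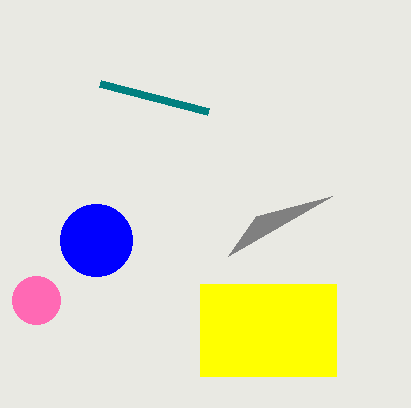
x0_1 = 200, y0_1 = 284, x1_1 = 336, y1_1 = 376, x1_2 = 332, x1_3 = 100, y1_3 = 84, cx_4 = 36, cy_4 = 300, r_4 = 24, cx_5 = 96, cy_5 = 240, r_5 = 36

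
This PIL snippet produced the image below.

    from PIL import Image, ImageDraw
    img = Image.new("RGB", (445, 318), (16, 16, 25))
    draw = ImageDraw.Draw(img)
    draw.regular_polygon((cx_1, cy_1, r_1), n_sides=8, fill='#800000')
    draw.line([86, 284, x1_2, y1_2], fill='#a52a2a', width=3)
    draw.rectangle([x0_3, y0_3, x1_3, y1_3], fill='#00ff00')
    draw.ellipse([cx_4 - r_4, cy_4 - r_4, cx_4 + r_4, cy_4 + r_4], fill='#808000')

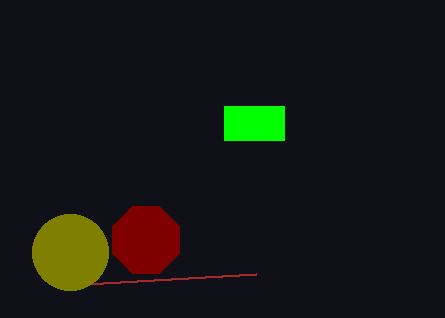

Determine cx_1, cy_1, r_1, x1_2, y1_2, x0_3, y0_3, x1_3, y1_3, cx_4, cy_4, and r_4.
cx_1 = 146; cy_1 = 240; r_1 = 36; x1_2 = 256; y1_2 = 274; x0_3 = 224; y0_3 = 106; x1_3 = 284; y1_3 = 140; cx_4 = 70; cy_4 = 252; r_4 = 38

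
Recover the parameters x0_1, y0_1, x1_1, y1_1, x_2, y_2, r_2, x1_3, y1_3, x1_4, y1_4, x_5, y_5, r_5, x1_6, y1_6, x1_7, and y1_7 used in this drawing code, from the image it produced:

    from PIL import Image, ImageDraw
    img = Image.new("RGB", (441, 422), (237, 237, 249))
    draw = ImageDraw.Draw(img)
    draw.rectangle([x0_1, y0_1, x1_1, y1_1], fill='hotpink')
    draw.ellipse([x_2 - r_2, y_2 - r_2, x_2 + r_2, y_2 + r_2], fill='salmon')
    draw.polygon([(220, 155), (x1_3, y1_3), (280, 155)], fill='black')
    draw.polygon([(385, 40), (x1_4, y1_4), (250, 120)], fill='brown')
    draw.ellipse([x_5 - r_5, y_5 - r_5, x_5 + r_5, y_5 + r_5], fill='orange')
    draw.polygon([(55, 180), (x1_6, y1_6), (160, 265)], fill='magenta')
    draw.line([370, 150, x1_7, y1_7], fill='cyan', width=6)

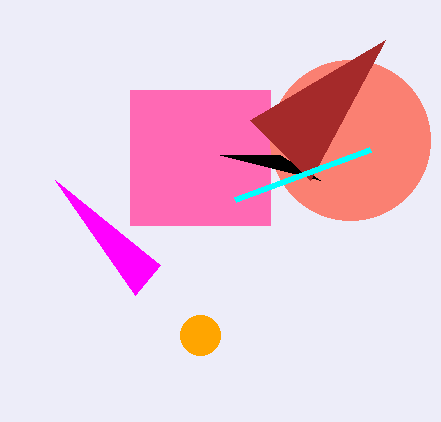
x0_1 = 130, y0_1 = 90, x1_1 = 270, y1_1 = 225, x_2 = 350, y_2 = 140, r_2 = 80, x1_3 = 320, y1_3 = 180, x1_4 = 310, y1_4 = 180, x_5 = 200, y_5 = 335, r_5 = 20, x1_6 = 135, y1_6 = 295, x1_7 = 235, y1_7 = 200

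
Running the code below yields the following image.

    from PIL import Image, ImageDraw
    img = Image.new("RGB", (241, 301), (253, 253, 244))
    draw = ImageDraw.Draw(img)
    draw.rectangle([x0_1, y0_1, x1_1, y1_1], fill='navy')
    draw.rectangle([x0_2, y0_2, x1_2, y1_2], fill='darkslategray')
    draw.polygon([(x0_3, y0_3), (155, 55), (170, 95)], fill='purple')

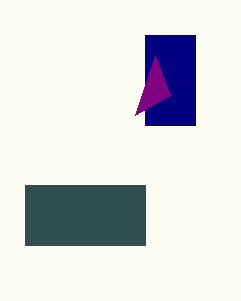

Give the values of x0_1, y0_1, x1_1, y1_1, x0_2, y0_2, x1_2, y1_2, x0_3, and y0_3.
x0_1 = 145; y0_1 = 35; x1_1 = 195; y1_1 = 125; x0_2 = 25; y0_2 = 185; x1_2 = 145; y1_2 = 245; x0_3 = 135; y0_3 = 115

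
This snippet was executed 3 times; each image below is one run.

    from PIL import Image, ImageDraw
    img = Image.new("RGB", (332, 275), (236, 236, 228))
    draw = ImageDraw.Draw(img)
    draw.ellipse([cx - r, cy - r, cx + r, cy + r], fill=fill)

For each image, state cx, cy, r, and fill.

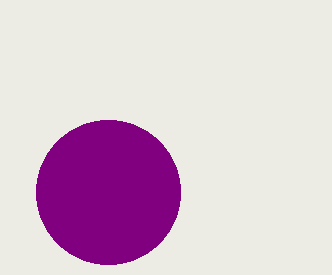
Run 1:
cx = 108
cy = 192
r = 72
fill = 'purple'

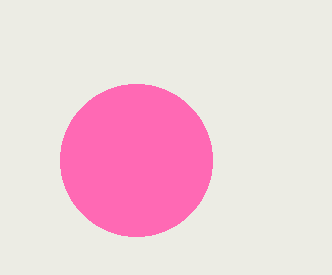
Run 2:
cx = 136; cy = 160; r = 76; fill = 'hotpink'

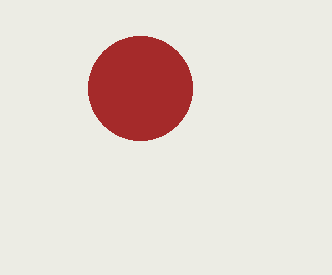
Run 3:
cx = 140; cy = 88; r = 52; fill = 'brown'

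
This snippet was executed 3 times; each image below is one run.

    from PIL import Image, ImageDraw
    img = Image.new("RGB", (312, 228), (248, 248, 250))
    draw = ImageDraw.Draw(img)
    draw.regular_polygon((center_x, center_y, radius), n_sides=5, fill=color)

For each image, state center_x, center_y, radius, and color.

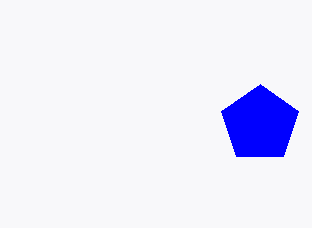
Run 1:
center_x = 260
center_y = 124
radius = 40
color = 'blue'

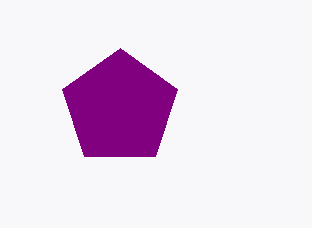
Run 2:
center_x = 120
center_y = 108
radius = 60
color = 'purple'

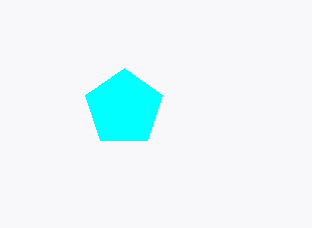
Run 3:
center_x = 124
center_y = 108
radius = 40
color = 'cyan'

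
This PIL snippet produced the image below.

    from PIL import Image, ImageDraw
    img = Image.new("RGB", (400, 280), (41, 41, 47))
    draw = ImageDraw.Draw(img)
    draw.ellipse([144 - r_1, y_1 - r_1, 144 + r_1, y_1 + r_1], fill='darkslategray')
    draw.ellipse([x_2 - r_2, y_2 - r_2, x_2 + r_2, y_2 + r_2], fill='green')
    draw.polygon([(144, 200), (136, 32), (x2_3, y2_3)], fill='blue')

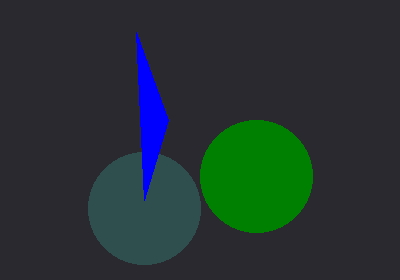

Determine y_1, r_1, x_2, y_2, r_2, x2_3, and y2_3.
y_1 = 208, r_1 = 56, x_2 = 256, y_2 = 176, r_2 = 56, x2_3 = 168, y2_3 = 120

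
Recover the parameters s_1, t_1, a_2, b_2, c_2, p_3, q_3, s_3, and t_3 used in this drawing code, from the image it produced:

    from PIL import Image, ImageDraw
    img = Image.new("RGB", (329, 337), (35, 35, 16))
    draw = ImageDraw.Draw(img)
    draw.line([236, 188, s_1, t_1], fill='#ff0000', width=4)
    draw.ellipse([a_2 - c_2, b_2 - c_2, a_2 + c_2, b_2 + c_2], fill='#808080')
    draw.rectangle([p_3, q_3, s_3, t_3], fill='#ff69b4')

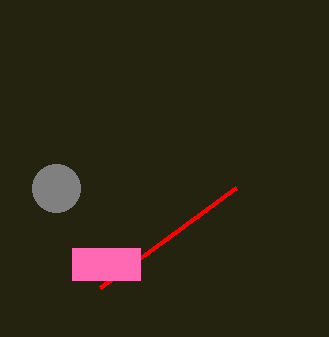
s_1 = 100; t_1 = 288; a_2 = 56; b_2 = 188; c_2 = 24; p_3 = 72; q_3 = 248; s_3 = 140; t_3 = 280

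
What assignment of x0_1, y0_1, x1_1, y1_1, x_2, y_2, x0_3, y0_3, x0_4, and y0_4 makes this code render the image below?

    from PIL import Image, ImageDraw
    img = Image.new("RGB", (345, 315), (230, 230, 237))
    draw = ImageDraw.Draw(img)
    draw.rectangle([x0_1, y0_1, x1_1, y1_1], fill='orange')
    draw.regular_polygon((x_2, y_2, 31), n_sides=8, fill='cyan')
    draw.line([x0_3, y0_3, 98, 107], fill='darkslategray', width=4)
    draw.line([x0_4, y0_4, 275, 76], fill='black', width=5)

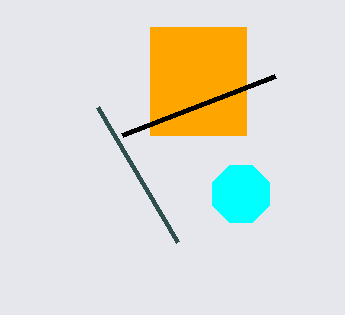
x0_1 = 150
y0_1 = 27
x1_1 = 246
y1_1 = 135
x_2 = 241
y_2 = 194
x0_3 = 178
y0_3 = 242
x0_4 = 122
y0_4 = 135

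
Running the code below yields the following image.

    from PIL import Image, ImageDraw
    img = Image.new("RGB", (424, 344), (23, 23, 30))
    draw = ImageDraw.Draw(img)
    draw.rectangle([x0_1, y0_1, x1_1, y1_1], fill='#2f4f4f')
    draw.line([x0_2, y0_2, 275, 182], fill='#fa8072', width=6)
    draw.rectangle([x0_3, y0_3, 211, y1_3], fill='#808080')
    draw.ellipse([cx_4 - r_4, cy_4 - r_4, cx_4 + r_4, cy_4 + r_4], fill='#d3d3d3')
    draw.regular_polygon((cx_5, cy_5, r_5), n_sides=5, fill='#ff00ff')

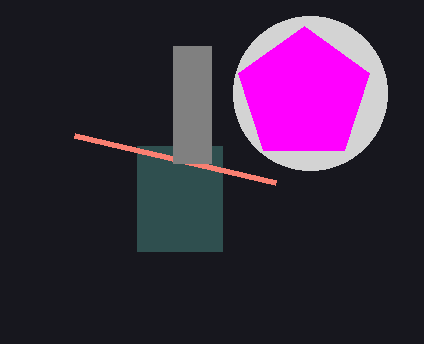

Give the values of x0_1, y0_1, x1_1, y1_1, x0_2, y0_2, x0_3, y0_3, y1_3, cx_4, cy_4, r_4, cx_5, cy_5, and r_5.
x0_1 = 137
y0_1 = 146
x1_1 = 222
y1_1 = 251
x0_2 = 74
y0_2 = 135
x0_3 = 173
y0_3 = 46
y1_3 = 163
cx_4 = 310
cy_4 = 93
r_4 = 77
cx_5 = 304
cy_5 = 95
r_5 = 69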